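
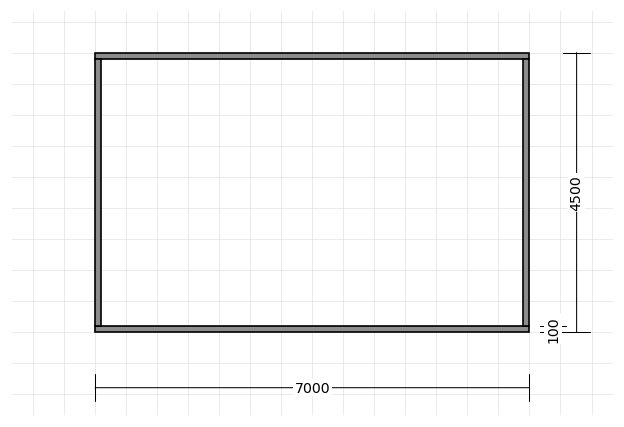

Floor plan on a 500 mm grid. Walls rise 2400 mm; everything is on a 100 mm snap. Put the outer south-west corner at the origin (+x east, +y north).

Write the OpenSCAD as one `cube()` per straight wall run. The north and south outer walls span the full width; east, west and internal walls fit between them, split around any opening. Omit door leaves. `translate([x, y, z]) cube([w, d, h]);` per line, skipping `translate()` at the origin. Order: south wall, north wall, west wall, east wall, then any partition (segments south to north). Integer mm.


cube([7000, 100, 2400]);
translate([0, 4400, 0]) cube([7000, 100, 2400]);
translate([0, 100, 0]) cube([100, 4300, 2400]);
translate([6900, 100, 0]) cube([100, 4300, 2400]);


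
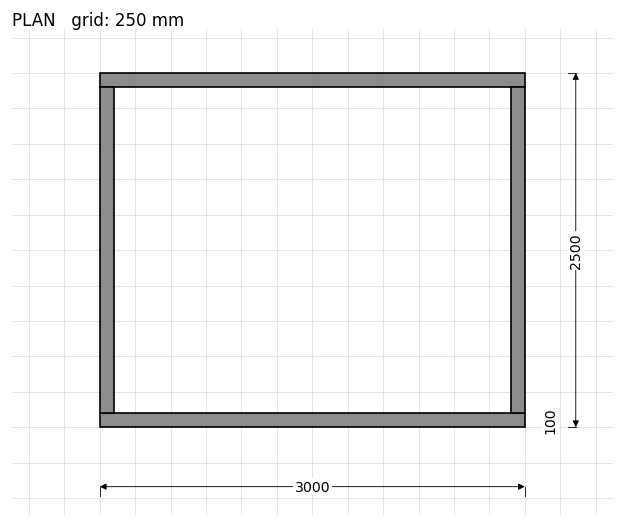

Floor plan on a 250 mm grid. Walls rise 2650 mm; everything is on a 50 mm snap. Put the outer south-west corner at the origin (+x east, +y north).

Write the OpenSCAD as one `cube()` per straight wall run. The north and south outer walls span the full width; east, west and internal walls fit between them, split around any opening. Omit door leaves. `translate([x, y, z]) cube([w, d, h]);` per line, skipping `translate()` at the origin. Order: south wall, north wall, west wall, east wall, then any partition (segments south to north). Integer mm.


cube([3000, 100, 2650]);
translate([0, 2400, 0]) cube([3000, 100, 2650]);
translate([0, 100, 0]) cube([100, 2300, 2650]);
translate([2900, 100, 0]) cube([100, 2300, 2650]);


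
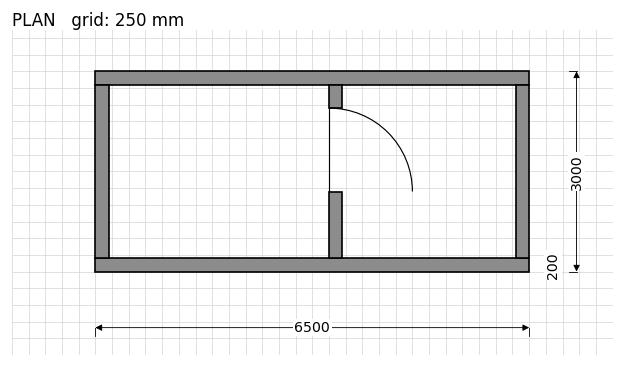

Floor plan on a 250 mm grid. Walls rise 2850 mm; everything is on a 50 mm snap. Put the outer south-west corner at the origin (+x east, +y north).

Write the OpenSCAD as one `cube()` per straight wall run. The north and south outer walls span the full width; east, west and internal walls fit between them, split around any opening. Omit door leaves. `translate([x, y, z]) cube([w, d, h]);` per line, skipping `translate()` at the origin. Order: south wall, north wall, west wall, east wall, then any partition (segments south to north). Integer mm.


cube([6500, 200, 2850]);
translate([0, 2800, 0]) cube([6500, 200, 2850]);
translate([0, 200, 0]) cube([200, 2600, 2850]);
translate([6300, 200, 0]) cube([200, 2600, 2850]);
translate([3500, 200, 0]) cube([200, 1000, 2850]);
translate([3500, 2450, 0]) cube([200, 350, 2850]);


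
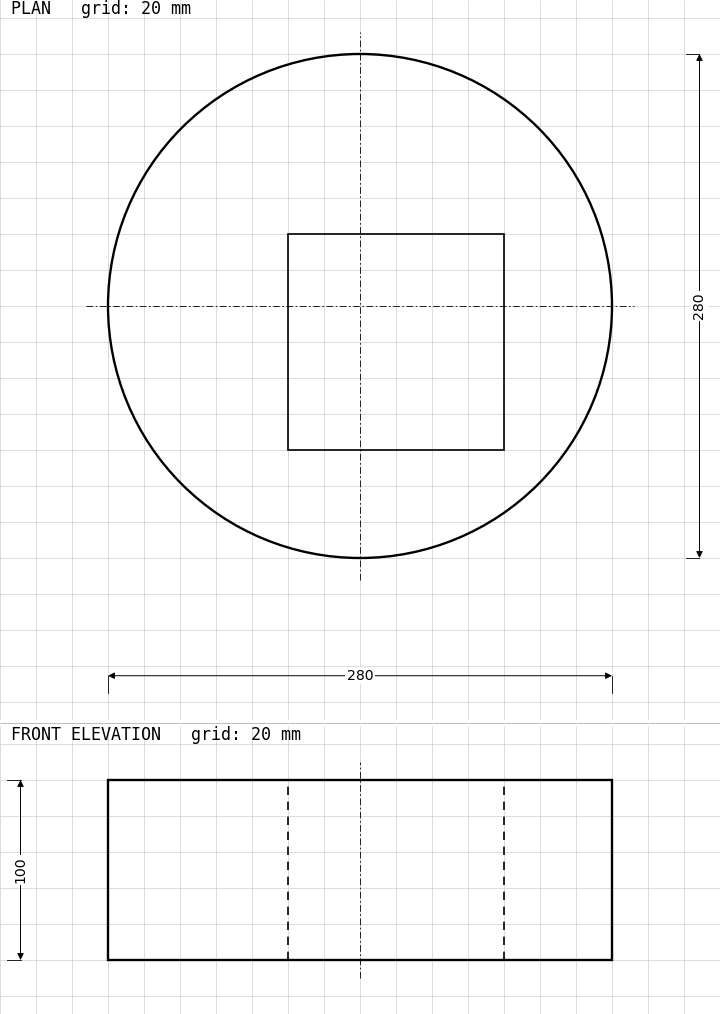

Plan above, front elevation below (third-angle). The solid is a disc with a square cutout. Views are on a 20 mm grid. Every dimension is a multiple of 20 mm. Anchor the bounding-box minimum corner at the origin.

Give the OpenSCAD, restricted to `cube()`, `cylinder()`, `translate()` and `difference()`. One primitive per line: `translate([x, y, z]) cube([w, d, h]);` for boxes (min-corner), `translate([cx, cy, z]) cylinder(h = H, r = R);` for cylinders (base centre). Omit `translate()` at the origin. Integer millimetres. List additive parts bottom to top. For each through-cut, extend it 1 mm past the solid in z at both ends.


difference() {
  translate([140, 140, 0]) cylinder(h = 100, r = 140);
  translate([100, 60, -1]) cube([120, 120, 102]);
}


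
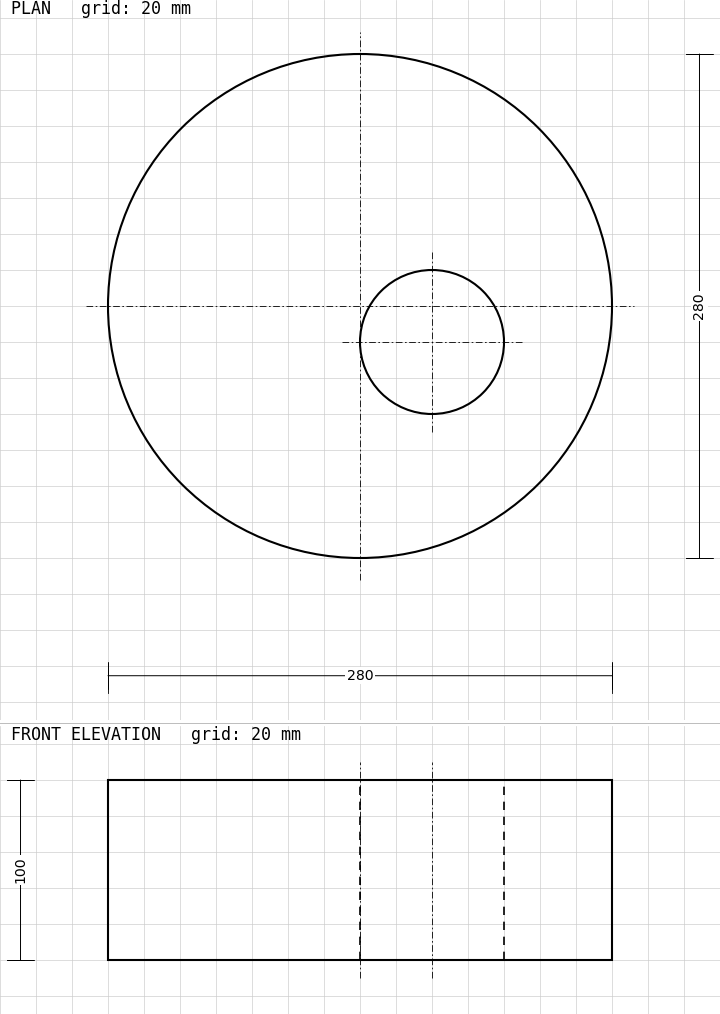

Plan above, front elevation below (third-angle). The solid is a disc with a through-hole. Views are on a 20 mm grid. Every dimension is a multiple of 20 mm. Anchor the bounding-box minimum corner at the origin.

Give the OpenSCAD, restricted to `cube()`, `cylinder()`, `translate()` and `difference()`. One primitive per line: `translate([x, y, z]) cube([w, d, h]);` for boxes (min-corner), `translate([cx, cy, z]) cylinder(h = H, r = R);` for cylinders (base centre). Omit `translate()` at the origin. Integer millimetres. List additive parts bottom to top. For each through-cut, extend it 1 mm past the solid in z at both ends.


difference() {
  translate([140, 140, 0]) cylinder(h = 100, r = 140);
  translate([180, 120, -1]) cylinder(h = 102, r = 40);
}


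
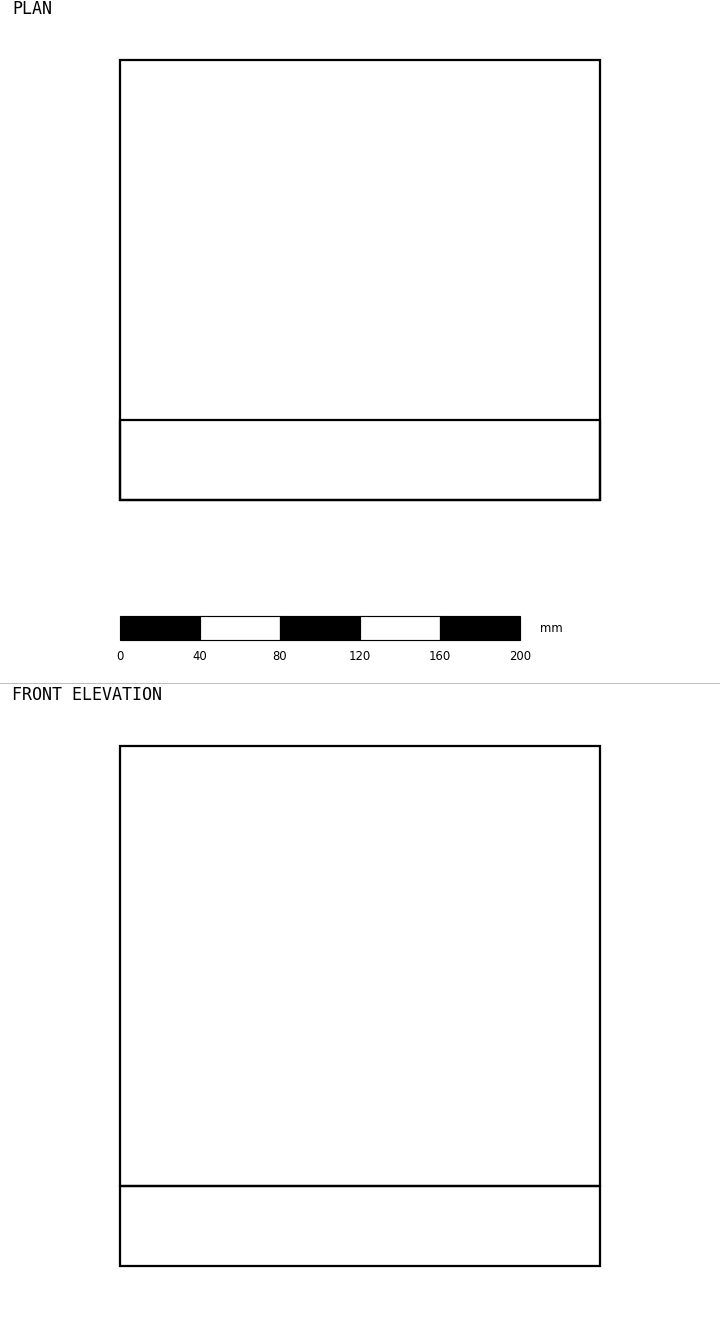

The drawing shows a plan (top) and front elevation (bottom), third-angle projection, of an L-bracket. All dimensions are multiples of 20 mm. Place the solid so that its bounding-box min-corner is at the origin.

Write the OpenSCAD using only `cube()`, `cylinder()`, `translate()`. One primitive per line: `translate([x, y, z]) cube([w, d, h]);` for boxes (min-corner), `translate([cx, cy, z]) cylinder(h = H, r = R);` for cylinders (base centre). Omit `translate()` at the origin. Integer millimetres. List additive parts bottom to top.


cube([240, 220, 40]);
translate([0, 0, 40]) cube([240, 40, 220]);


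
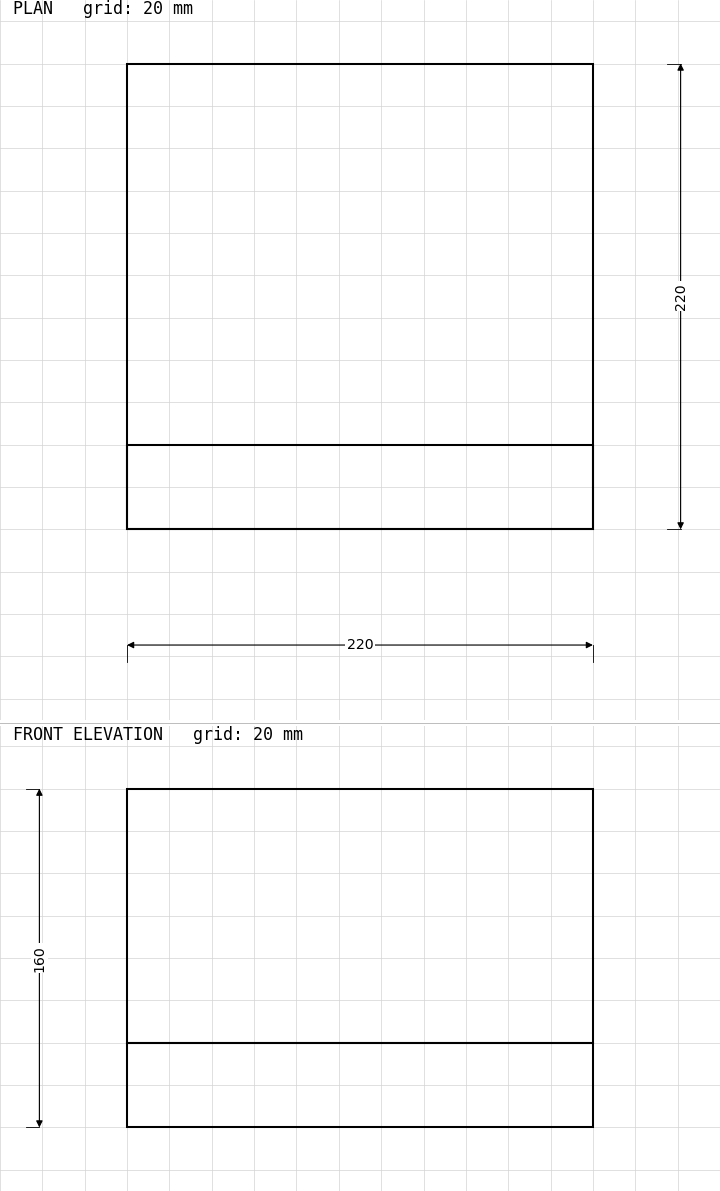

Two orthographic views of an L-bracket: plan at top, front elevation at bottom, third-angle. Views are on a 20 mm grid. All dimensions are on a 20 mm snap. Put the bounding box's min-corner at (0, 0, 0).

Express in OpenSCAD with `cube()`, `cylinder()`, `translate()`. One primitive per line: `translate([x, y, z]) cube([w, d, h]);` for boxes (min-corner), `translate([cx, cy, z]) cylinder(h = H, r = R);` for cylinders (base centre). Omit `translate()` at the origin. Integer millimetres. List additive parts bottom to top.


cube([220, 220, 40]);
translate([0, 0, 40]) cube([220, 40, 120]);


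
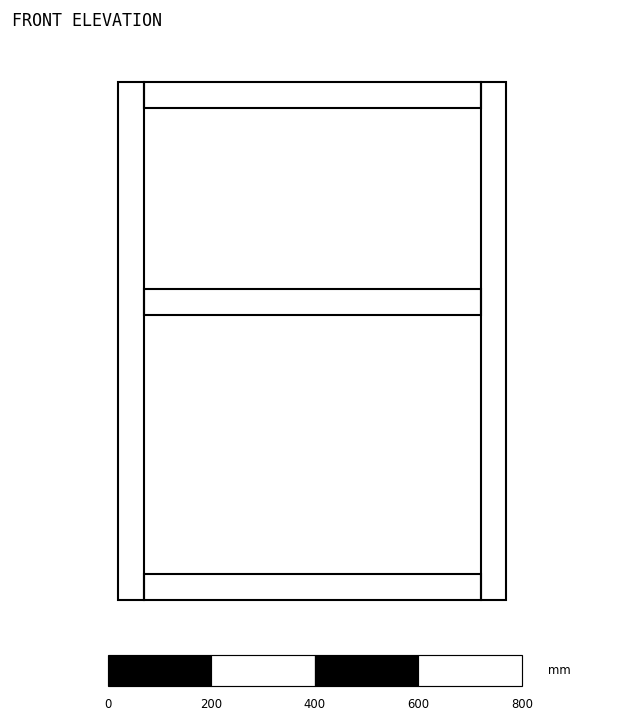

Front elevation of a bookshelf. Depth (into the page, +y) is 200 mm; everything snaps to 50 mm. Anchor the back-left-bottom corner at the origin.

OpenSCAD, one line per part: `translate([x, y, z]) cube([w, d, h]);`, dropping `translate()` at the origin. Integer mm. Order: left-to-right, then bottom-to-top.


cube([50, 200, 1000]);
translate([50, 0, 0]) cube([650, 200, 50]);
translate([50, 0, 550]) cube([650, 200, 50]);
translate([50, 0, 950]) cube([650, 200, 50]);
translate([700, 0, 0]) cube([50, 200, 1000]);


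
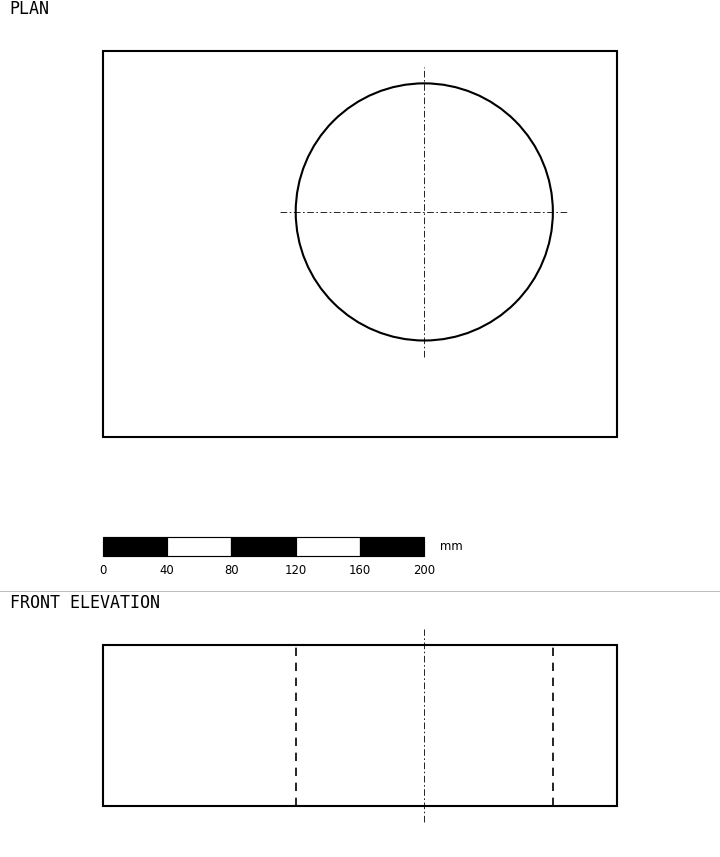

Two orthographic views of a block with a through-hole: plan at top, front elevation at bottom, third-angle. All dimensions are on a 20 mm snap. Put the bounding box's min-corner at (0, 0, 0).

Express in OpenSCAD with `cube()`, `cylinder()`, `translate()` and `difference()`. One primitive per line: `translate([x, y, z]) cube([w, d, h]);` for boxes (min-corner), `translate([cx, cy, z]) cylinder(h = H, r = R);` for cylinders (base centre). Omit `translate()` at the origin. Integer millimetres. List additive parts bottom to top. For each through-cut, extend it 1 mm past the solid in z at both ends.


difference() {
  cube([320, 240, 100]);
  translate([200, 140, -1]) cylinder(h = 102, r = 80);
}


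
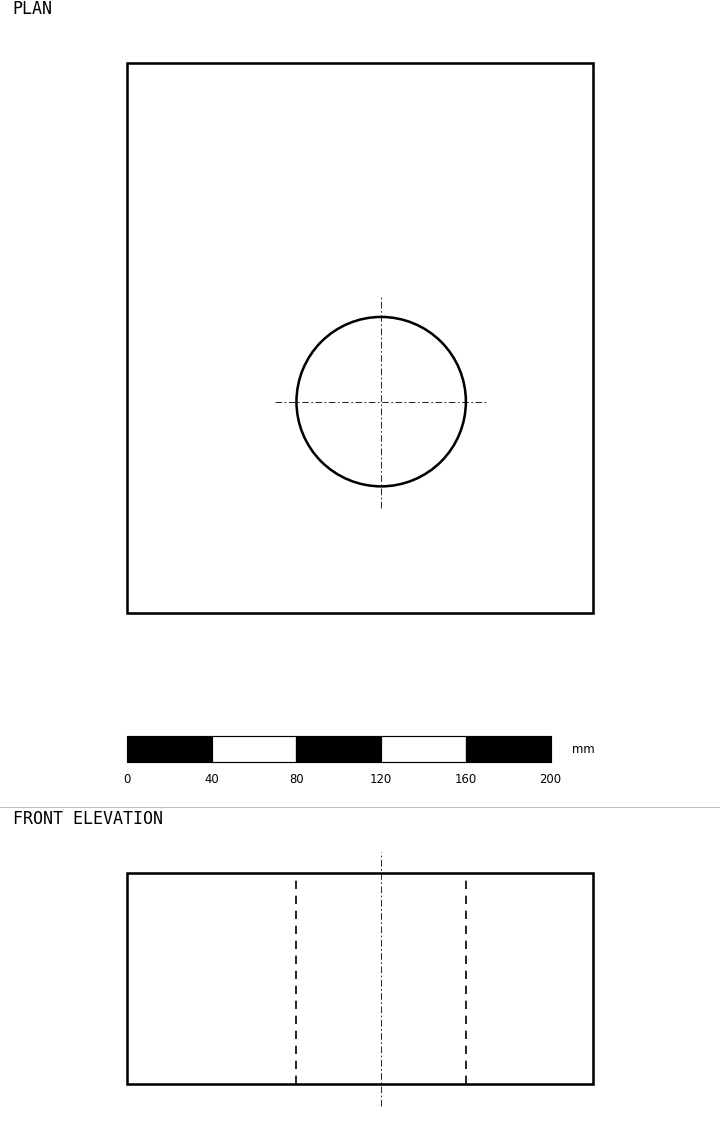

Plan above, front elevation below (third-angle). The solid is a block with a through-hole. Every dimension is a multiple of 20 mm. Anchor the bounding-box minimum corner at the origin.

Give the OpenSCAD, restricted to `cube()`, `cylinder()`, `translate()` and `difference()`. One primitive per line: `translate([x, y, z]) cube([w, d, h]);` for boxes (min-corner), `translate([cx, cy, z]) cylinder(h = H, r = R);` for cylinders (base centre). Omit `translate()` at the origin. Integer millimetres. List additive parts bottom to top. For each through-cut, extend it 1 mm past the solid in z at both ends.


difference() {
  cube([220, 260, 100]);
  translate([120, 100, -1]) cylinder(h = 102, r = 40);
}


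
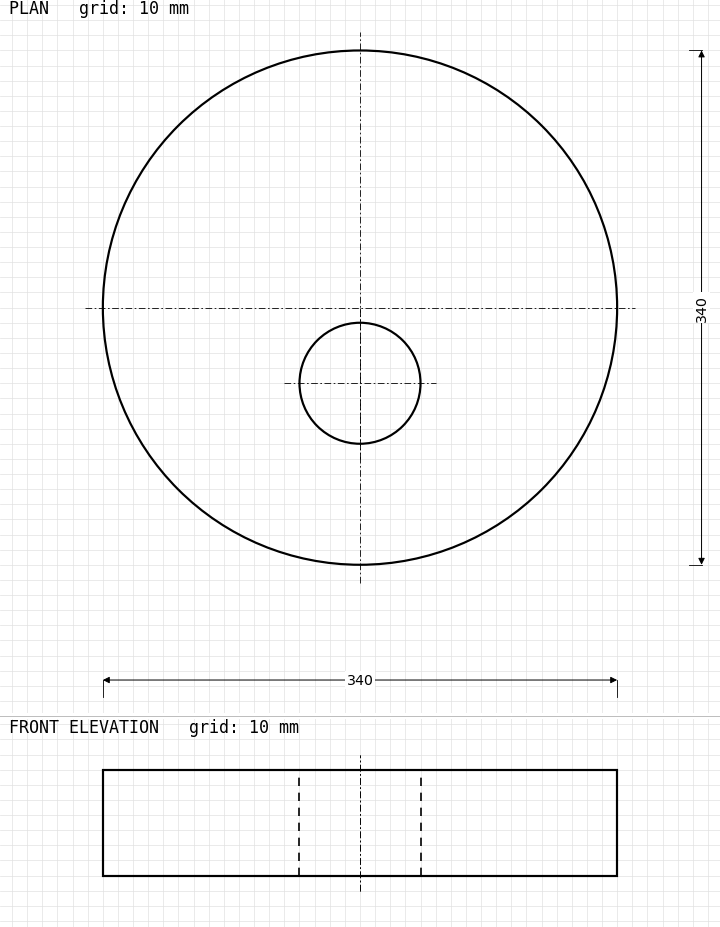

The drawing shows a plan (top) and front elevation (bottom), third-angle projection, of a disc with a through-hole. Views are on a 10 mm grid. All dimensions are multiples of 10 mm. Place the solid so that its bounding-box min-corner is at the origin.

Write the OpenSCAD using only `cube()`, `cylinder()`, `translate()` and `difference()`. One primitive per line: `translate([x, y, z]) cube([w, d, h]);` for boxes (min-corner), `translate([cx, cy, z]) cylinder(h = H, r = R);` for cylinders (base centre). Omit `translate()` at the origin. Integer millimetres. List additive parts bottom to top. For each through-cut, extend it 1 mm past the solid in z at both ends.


difference() {
  translate([170, 170, 0]) cylinder(h = 70, r = 170);
  translate([170, 120, -1]) cylinder(h = 72, r = 40);
}


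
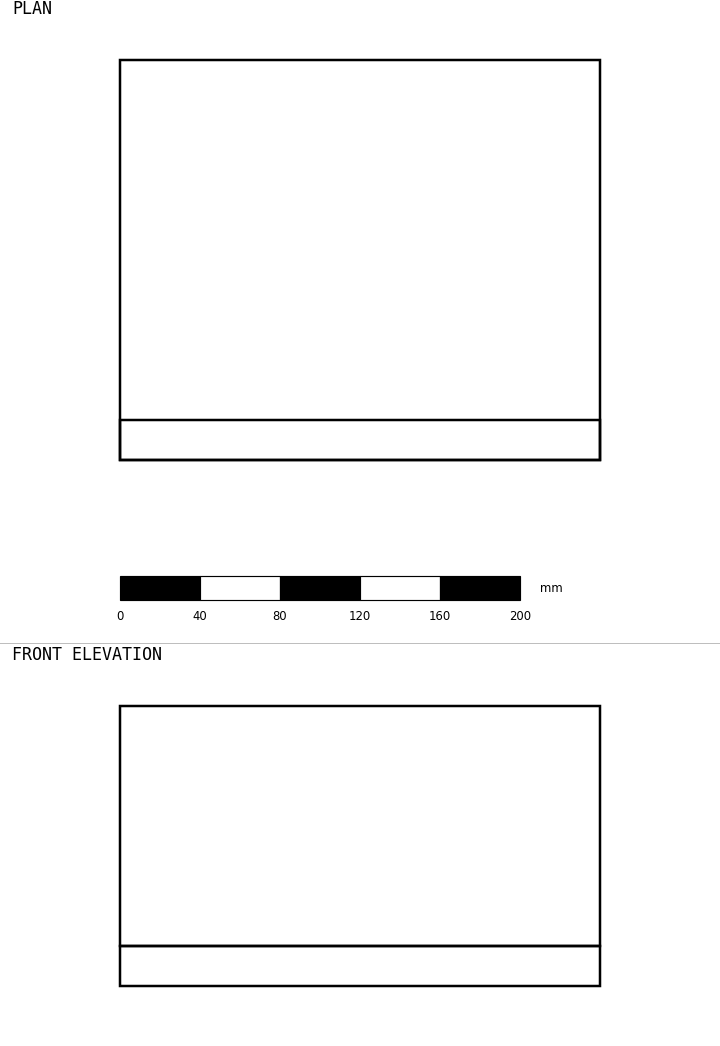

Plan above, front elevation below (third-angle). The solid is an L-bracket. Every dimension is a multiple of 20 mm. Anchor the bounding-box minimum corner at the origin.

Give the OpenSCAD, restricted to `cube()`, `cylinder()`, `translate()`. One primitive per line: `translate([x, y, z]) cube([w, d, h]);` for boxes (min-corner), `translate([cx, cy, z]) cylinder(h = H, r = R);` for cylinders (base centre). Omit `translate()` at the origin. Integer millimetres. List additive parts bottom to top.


cube([240, 200, 20]);
translate([0, 0, 20]) cube([240, 20, 120]);


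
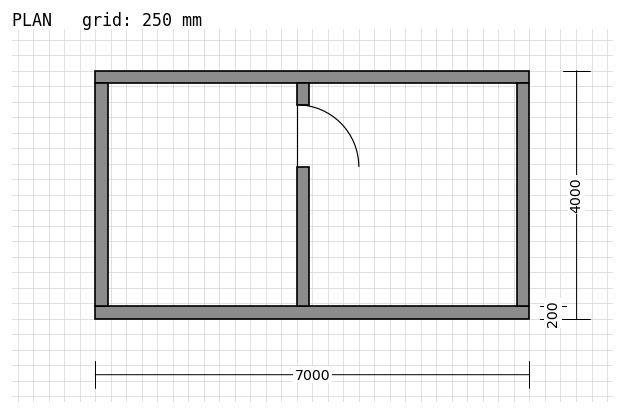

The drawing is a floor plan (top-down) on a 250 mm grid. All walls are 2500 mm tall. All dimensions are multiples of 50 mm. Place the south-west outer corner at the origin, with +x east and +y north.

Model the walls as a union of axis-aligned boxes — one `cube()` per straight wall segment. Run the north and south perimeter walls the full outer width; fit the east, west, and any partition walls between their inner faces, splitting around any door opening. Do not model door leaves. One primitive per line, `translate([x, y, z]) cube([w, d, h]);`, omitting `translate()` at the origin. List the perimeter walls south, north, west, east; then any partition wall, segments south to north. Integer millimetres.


cube([7000, 200, 2500]);
translate([0, 3800, 0]) cube([7000, 200, 2500]);
translate([0, 200, 0]) cube([200, 3600, 2500]);
translate([6800, 200, 0]) cube([200, 3600, 2500]);
translate([3250, 200, 0]) cube([200, 2250, 2500]);
translate([3250, 3450, 0]) cube([200, 350, 2500]);


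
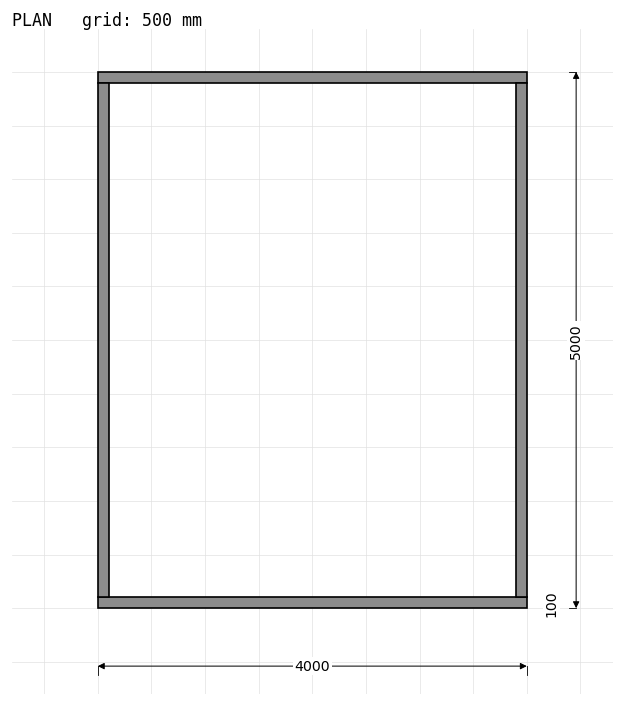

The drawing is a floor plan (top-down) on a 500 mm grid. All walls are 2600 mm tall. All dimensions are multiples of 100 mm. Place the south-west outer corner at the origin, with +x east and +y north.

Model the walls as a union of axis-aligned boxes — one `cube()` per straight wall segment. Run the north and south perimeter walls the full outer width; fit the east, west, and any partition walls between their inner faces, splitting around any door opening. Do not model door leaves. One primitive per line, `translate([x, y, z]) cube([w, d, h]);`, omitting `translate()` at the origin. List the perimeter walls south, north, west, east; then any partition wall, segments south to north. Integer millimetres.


cube([4000, 100, 2600]);
translate([0, 4900, 0]) cube([4000, 100, 2600]);
translate([0, 100, 0]) cube([100, 4800, 2600]);
translate([3900, 100, 0]) cube([100, 4800, 2600]);


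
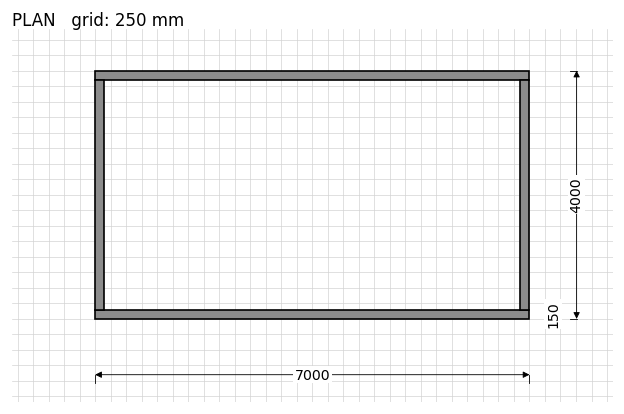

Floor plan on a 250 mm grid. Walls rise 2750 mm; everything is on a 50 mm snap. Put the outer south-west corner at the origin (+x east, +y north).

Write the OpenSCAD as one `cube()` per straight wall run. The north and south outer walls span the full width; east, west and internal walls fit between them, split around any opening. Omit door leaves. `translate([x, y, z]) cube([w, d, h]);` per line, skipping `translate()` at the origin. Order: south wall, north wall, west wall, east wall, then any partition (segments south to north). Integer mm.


cube([7000, 150, 2750]);
translate([0, 3850, 0]) cube([7000, 150, 2750]);
translate([0, 150, 0]) cube([150, 3700, 2750]);
translate([6850, 150, 0]) cube([150, 3700, 2750]);


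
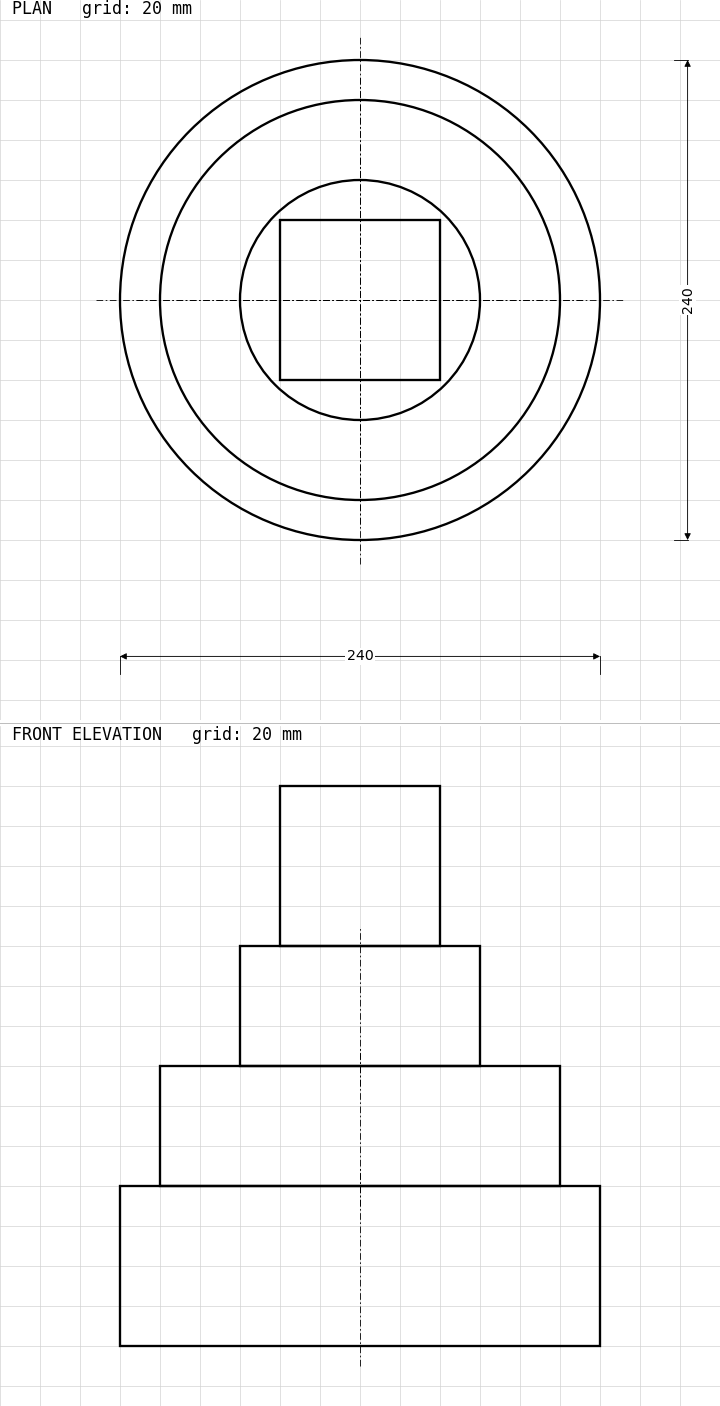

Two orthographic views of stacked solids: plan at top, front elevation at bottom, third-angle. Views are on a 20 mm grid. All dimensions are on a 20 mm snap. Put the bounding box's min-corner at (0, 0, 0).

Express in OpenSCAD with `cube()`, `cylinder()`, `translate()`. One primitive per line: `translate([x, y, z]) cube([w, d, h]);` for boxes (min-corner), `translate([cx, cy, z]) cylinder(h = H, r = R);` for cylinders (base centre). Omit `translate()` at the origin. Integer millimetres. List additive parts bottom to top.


translate([120, 120, 0]) cylinder(h = 80, r = 120);
translate([120, 120, 80]) cylinder(h = 60, r = 100);
translate([120, 120, 140]) cylinder(h = 60, r = 60);
translate([80, 80, 200]) cube([80, 80, 80]);


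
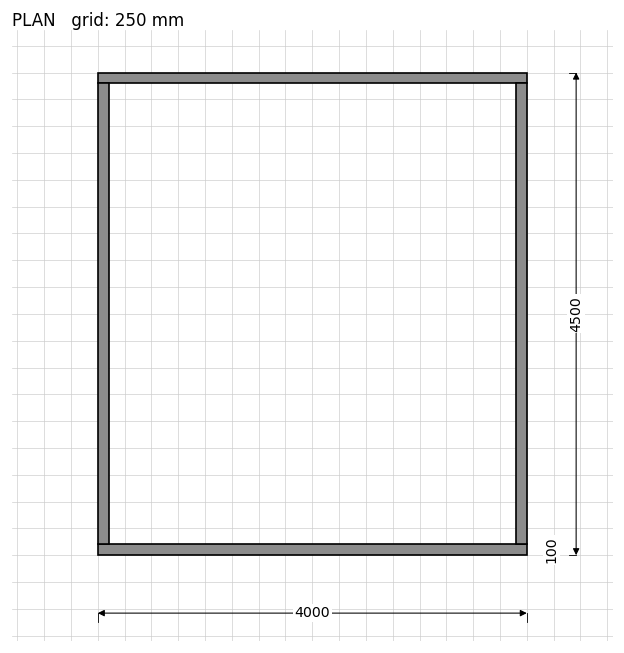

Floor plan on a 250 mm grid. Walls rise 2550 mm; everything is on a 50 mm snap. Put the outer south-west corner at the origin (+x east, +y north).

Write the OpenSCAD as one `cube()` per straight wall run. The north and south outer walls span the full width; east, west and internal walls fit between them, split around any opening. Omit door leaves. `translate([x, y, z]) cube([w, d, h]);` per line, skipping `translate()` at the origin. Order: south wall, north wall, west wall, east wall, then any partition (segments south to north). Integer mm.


cube([4000, 100, 2550]);
translate([0, 4400, 0]) cube([4000, 100, 2550]);
translate([0, 100, 0]) cube([100, 4300, 2550]);
translate([3900, 100, 0]) cube([100, 4300, 2550]);


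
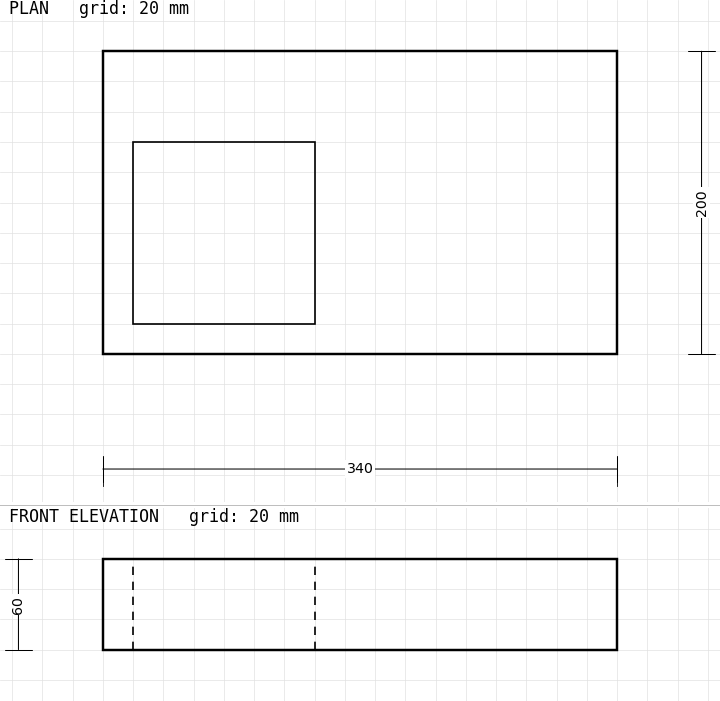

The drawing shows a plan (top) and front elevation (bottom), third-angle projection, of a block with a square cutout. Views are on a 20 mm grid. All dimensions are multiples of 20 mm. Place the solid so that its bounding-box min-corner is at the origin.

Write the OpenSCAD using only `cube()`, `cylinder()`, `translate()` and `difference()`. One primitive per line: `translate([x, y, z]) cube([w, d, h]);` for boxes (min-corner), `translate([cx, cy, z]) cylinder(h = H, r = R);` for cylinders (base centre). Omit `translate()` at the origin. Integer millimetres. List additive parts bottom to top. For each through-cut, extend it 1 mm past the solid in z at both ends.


difference() {
  cube([340, 200, 60]);
  translate([20, 20, -1]) cube([120, 120, 62]);
}


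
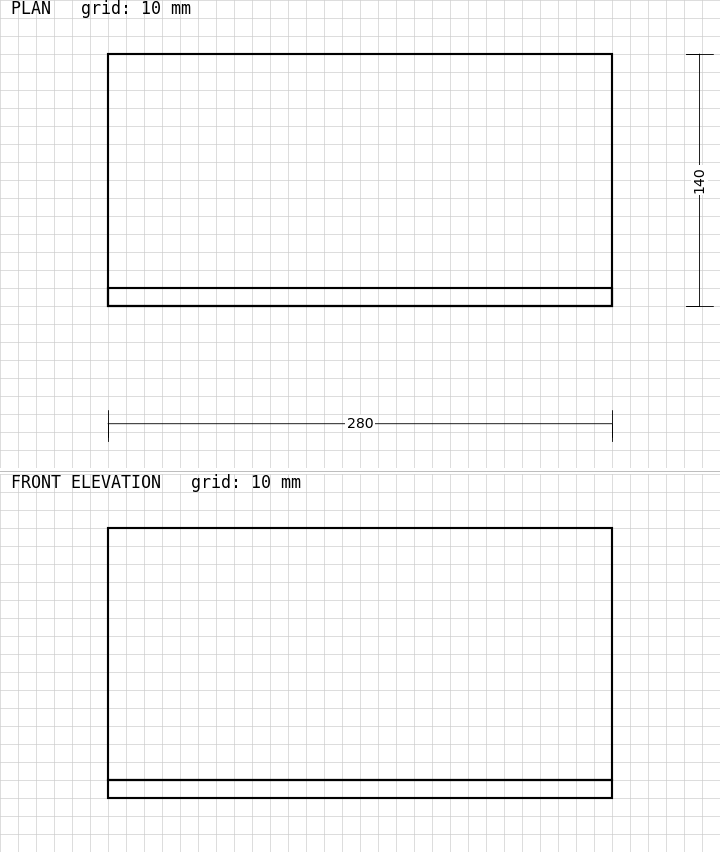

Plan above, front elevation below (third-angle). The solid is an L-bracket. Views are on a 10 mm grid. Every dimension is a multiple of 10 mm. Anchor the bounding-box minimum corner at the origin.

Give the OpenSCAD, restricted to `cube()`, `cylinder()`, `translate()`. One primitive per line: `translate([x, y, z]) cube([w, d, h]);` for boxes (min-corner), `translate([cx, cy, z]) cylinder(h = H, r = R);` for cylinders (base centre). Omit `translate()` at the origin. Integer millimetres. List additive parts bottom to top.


cube([280, 140, 10]);
translate([0, 0, 10]) cube([280, 10, 140]);


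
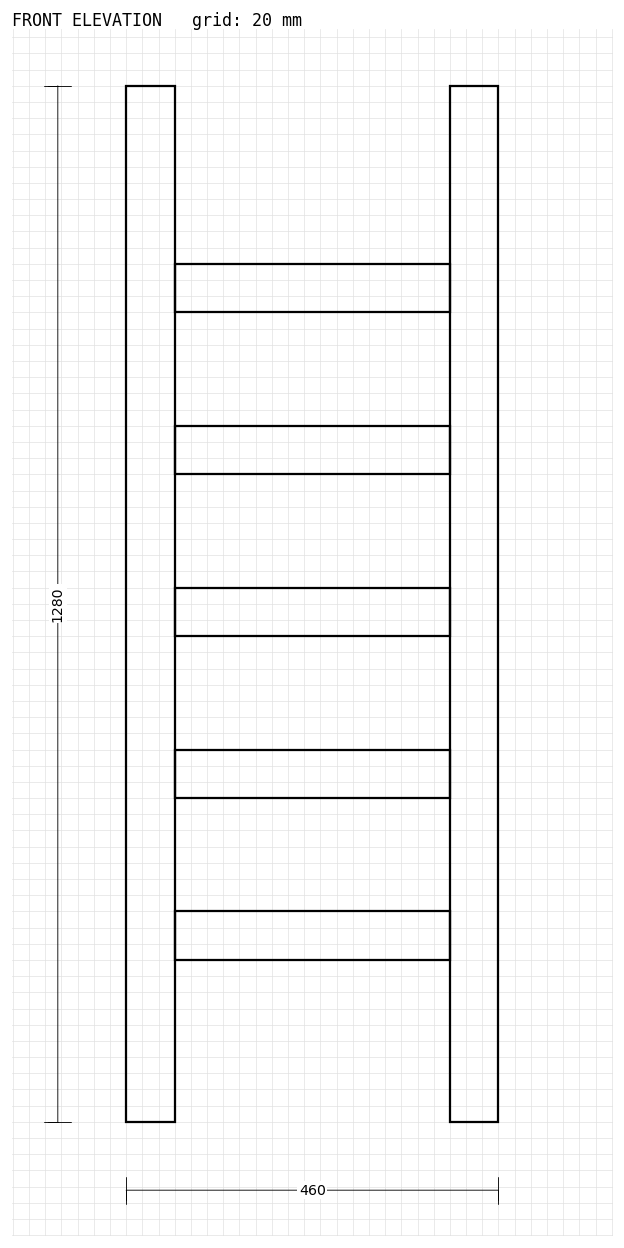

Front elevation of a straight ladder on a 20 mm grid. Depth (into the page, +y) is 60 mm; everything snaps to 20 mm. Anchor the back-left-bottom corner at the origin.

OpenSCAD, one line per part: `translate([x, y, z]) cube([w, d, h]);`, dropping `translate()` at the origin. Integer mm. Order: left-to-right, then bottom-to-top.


cube([60, 60, 1280]);
translate([60, 0, 200]) cube([340, 60, 60]);
translate([60, 0, 400]) cube([340, 60, 60]);
translate([60, 0, 600]) cube([340, 60, 60]);
translate([60, 0, 800]) cube([340, 60, 60]);
translate([60, 0, 1000]) cube([340, 60, 60]);
translate([400, 0, 0]) cube([60, 60, 1280]);


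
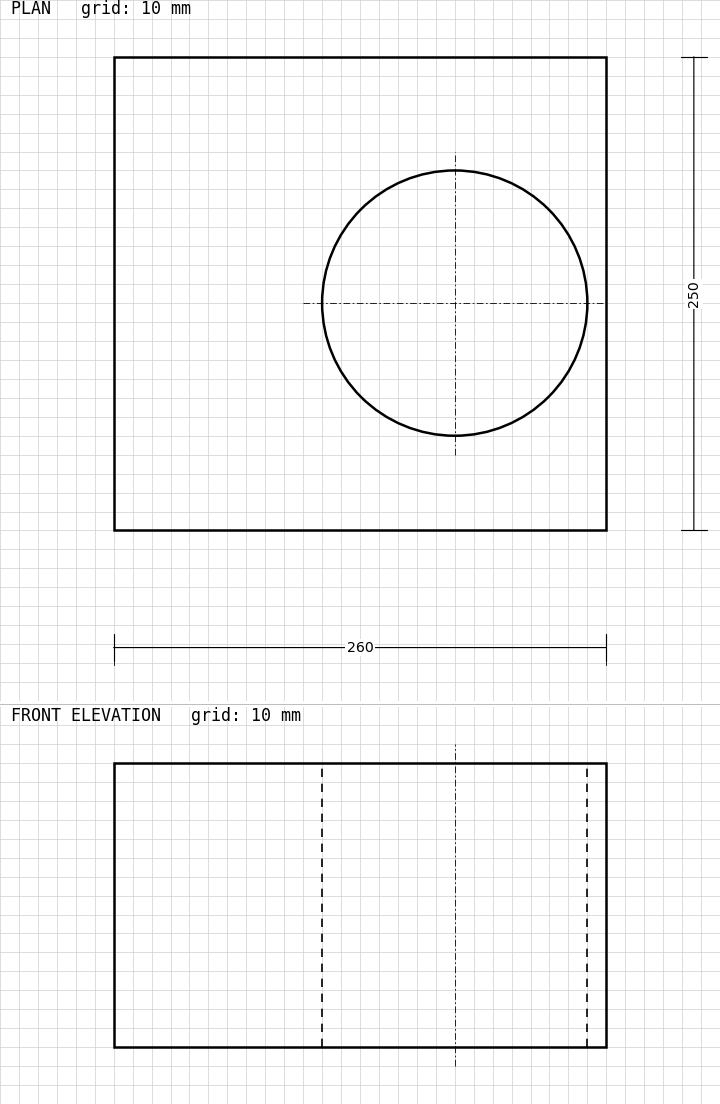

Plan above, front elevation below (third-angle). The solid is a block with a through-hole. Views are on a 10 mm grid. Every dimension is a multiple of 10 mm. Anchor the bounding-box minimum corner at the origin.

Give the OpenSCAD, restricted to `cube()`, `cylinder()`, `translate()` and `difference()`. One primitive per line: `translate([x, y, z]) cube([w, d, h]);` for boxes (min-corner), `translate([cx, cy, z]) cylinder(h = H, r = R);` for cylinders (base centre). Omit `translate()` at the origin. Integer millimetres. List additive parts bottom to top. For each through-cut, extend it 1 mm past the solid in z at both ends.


difference() {
  cube([260, 250, 150]);
  translate([180, 120, -1]) cylinder(h = 152, r = 70);
}


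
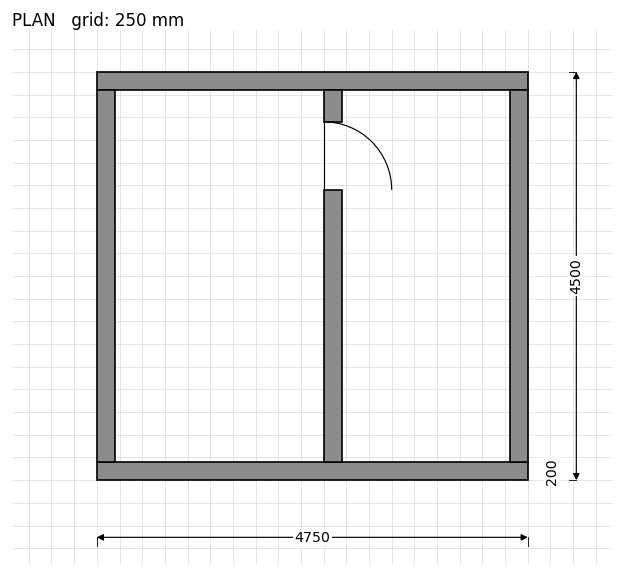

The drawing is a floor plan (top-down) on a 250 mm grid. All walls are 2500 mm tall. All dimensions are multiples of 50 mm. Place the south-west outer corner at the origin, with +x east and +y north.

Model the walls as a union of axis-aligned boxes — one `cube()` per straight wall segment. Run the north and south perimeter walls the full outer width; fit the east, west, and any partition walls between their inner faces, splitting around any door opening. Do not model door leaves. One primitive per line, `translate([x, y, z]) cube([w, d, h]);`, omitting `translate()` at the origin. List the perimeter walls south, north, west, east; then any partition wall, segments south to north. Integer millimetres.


cube([4750, 200, 2500]);
translate([0, 4300, 0]) cube([4750, 200, 2500]);
translate([0, 200, 0]) cube([200, 4100, 2500]);
translate([4550, 200, 0]) cube([200, 4100, 2500]);
translate([2500, 200, 0]) cube([200, 3000, 2500]);
translate([2500, 3950, 0]) cube([200, 350, 2500]);


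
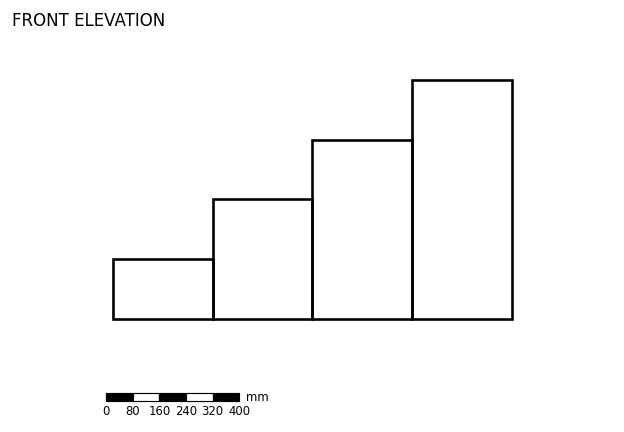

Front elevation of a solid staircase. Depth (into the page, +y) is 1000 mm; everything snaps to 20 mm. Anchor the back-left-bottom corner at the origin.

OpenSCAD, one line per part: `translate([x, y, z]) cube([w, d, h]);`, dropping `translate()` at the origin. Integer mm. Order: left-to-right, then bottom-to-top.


cube([300, 1000, 180]);
translate([300, 0, 0]) cube([300, 1000, 360]);
translate([600, 0, 0]) cube([300, 1000, 540]);
translate([900, 0, 0]) cube([300, 1000, 720]);


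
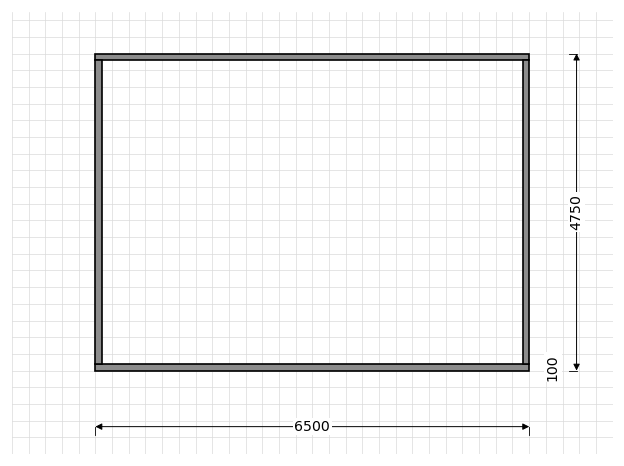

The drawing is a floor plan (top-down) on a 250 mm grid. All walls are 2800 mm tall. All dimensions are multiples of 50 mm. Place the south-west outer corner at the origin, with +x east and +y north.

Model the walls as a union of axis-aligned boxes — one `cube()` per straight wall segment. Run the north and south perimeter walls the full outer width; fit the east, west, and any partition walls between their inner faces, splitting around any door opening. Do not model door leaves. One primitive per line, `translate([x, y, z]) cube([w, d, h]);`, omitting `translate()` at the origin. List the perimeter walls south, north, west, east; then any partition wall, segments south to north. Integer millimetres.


cube([6500, 100, 2800]);
translate([0, 4650, 0]) cube([6500, 100, 2800]);
translate([0, 100, 0]) cube([100, 4550, 2800]);
translate([6400, 100, 0]) cube([100, 4550, 2800]);


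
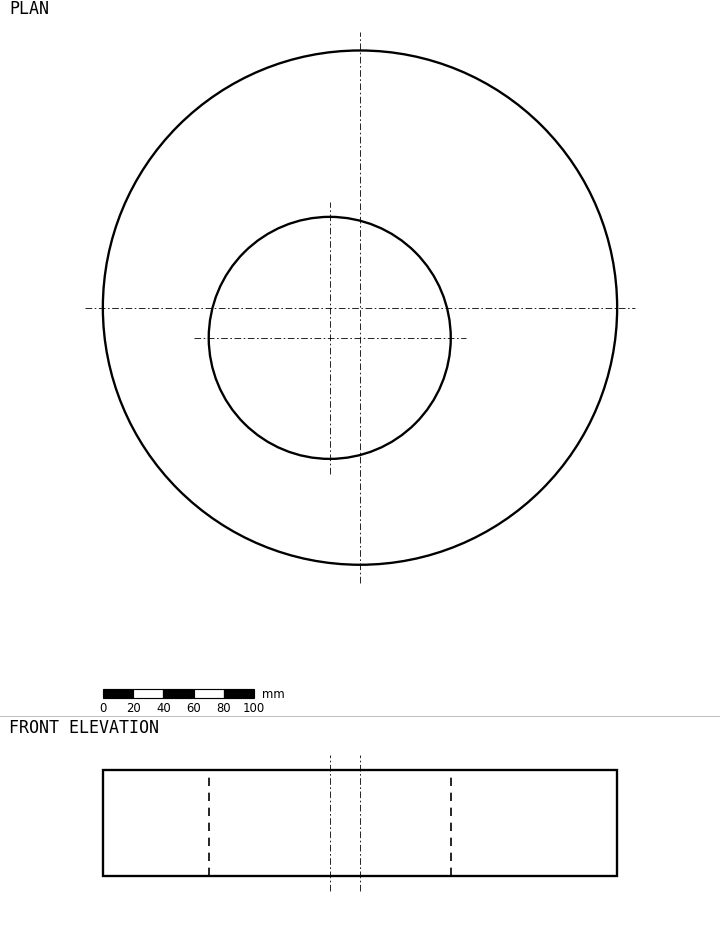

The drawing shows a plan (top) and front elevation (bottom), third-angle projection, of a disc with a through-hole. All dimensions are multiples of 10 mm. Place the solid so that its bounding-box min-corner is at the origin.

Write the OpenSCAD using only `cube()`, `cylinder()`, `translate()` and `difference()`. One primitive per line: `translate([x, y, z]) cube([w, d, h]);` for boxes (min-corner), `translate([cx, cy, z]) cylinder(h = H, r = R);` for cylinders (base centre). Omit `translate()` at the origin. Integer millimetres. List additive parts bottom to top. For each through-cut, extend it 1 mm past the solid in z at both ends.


difference() {
  translate([170, 170, 0]) cylinder(h = 70, r = 170);
  translate([150, 150, -1]) cylinder(h = 72, r = 80);
}


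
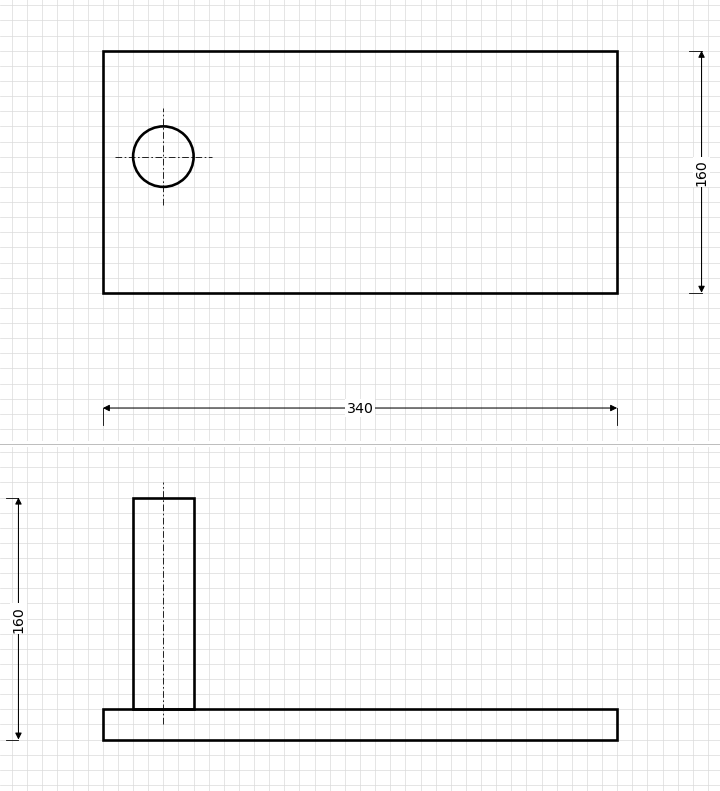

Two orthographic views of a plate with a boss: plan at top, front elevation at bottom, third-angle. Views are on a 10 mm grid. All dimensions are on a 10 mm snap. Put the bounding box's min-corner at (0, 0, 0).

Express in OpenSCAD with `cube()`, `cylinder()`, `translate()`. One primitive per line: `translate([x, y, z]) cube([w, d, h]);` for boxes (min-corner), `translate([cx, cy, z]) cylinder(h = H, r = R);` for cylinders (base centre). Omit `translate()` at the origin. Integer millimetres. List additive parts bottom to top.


cube([340, 160, 20]);
translate([40, 90, 20]) cylinder(h = 140, r = 20);


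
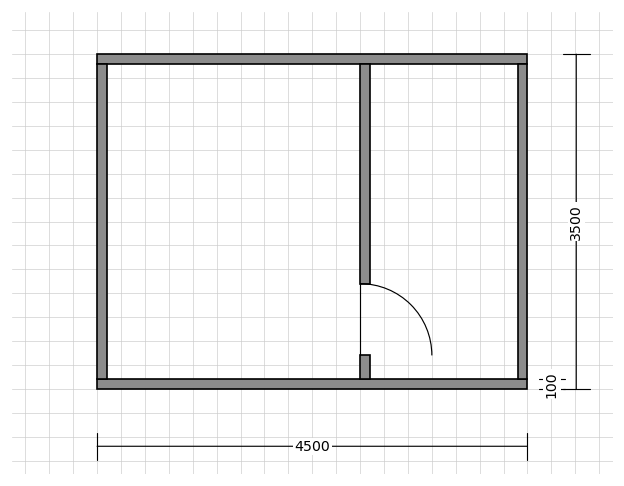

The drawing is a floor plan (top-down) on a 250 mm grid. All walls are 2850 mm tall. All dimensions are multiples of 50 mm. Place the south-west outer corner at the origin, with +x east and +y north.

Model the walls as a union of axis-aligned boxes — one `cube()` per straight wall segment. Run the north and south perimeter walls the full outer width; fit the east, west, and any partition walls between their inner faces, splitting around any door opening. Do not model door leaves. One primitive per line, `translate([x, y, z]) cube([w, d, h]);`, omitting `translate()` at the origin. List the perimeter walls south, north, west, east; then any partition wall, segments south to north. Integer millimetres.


cube([4500, 100, 2850]);
translate([0, 3400, 0]) cube([4500, 100, 2850]);
translate([0, 100, 0]) cube([100, 3300, 2850]);
translate([4400, 100, 0]) cube([100, 3300, 2850]);
translate([2750, 100, 0]) cube([100, 250, 2850]);
translate([2750, 1100, 0]) cube([100, 2300, 2850]);


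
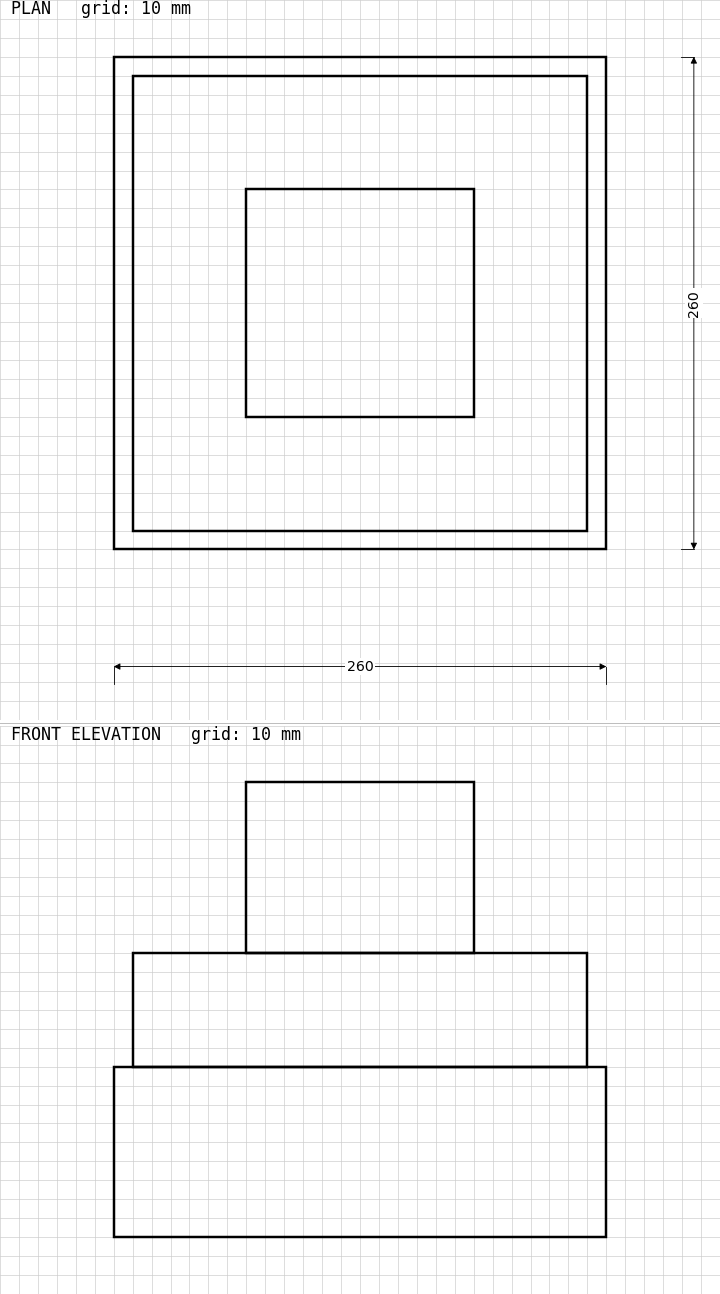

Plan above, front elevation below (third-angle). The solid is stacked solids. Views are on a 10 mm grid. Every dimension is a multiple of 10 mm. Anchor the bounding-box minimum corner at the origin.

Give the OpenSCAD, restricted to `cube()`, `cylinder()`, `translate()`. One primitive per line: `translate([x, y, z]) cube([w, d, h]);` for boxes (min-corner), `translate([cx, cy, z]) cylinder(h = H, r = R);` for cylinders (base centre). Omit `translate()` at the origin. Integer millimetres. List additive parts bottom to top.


cube([260, 260, 90]);
translate([10, 10, 90]) cube([240, 240, 60]);
translate([70, 70, 150]) cube([120, 120, 90]);


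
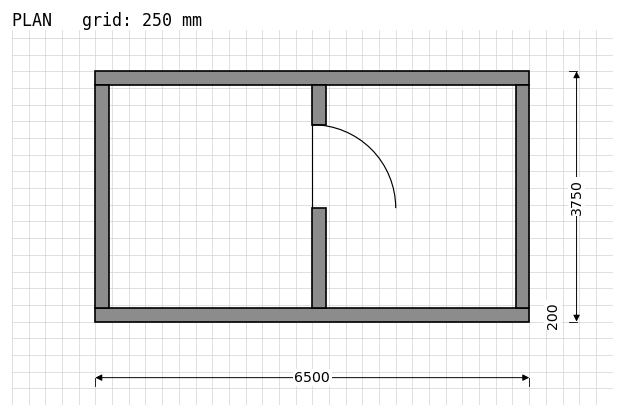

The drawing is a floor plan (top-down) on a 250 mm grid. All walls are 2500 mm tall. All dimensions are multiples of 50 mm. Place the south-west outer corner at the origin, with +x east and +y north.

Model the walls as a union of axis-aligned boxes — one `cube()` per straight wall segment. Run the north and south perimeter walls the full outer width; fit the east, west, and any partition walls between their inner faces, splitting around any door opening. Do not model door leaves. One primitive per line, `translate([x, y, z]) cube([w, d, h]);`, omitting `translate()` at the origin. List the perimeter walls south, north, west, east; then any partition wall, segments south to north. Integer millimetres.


cube([6500, 200, 2500]);
translate([0, 3550, 0]) cube([6500, 200, 2500]);
translate([0, 200, 0]) cube([200, 3350, 2500]);
translate([6300, 200, 0]) cube([200, 3350, 2500]);
translate([3250, 200, 0]) cube([200, 1500, 2500]);
translate([3250, 2950, 0]) cube([200, 600, 2500]);


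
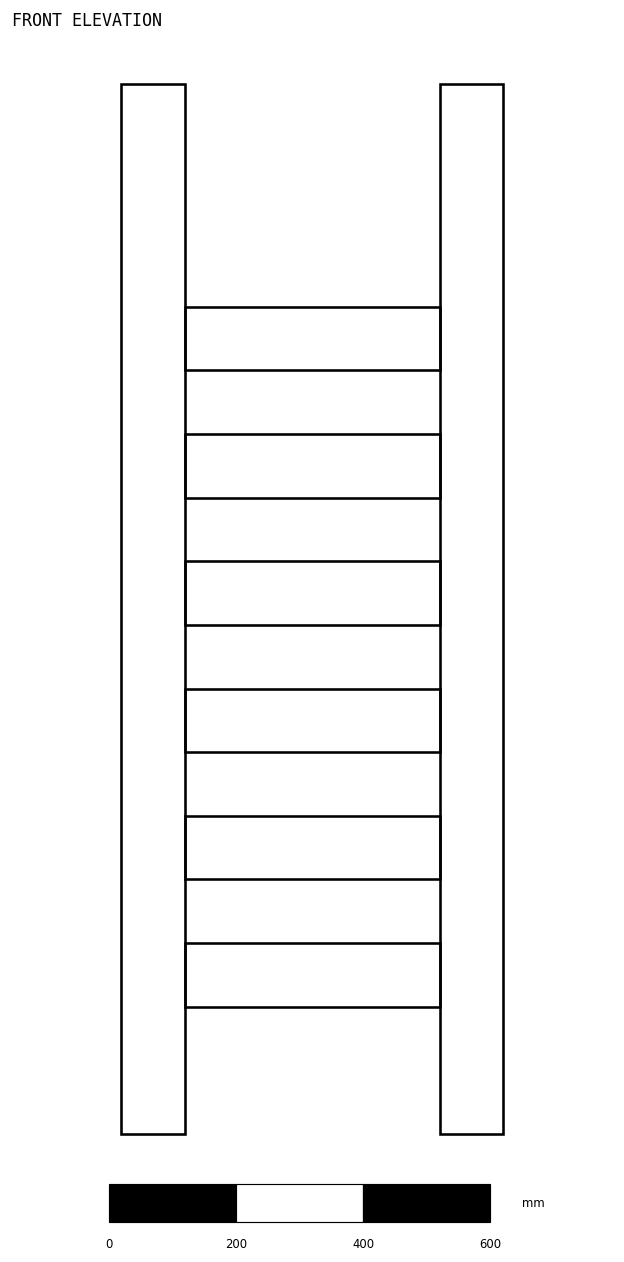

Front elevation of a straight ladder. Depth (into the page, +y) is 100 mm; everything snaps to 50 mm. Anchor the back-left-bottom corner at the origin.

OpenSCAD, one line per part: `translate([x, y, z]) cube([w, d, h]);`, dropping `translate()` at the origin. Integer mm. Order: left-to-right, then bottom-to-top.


cube([100, 100, 1650]);
translate([100, 0, 200]) cube([400, 100, 100]);
translate([100, 0, 400]) cube([400, 100, 100]);
translate([100, 0, 600]) cube([400, 100, 100]);
translate([100, 0, 800]) cube([400, 100, 100]);
translate([100, 0, 1000]) cube([400, 100, 100]);
translate([100, 0, 1200]) cube([400, 100, 100]);
translate([500, 0, 0]) cube([100, 100, 1650]);


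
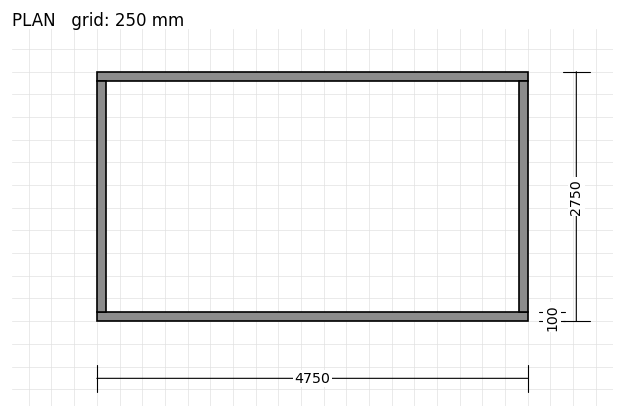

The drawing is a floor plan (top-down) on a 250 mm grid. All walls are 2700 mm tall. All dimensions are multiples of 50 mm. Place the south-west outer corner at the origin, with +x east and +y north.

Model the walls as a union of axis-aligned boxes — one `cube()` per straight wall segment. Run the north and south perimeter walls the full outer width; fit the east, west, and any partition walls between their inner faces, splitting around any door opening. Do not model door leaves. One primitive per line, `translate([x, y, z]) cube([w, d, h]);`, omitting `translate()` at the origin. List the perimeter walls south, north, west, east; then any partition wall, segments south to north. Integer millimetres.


cube([4750, 100, 2700]);
translate([0, 2650, 0]) cube([4750, 100, 2700]);
translate([0, 100, 0]) cube([100, 2550, 2700]);
translate([4650, 100, 0]) cube([100, 2550, 2700]);


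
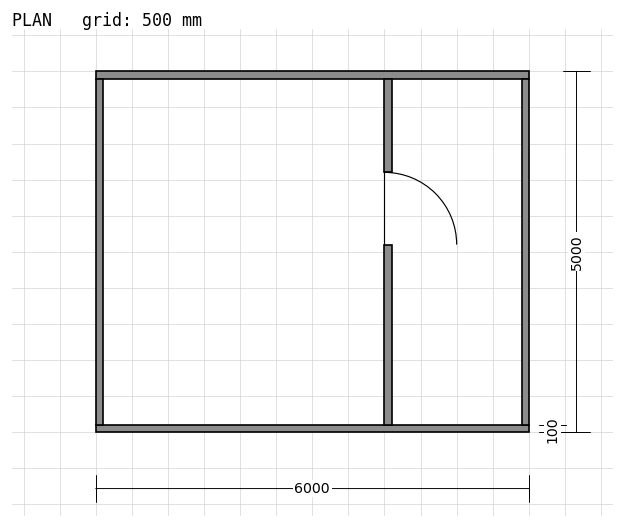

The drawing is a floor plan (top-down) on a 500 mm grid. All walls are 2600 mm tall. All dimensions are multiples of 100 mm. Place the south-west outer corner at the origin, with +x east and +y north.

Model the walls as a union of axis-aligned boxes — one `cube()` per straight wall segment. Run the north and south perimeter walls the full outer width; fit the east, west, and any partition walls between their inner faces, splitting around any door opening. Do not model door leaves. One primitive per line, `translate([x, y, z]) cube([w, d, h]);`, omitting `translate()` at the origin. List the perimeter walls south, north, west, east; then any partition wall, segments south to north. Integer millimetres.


cube([6000, 100, 2600]);
translate([0, 4900, 0]) cube([6000, 100, 2600]);
translate([0, 100, 0]) cube([100, 4800, 2600]);
translate([5900, 100, 0]) cube([100, 4800, 2600]);
translate([4000, 100, 0]) cube([100, 2500, 2600]);
translate([4000, 3600, 0]) cube([100, 1300, 2600]);


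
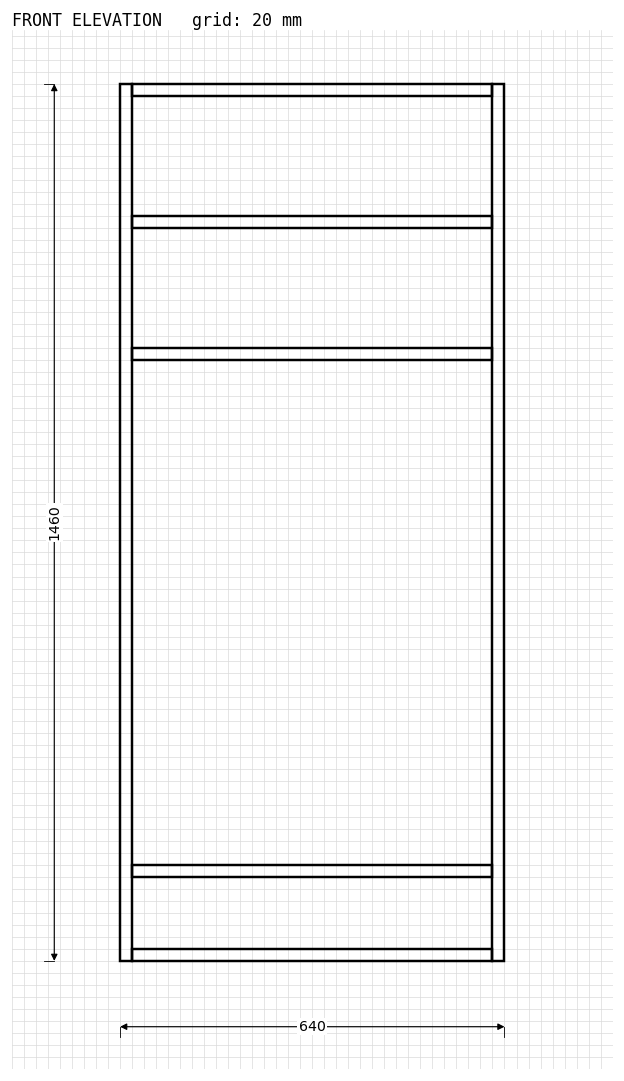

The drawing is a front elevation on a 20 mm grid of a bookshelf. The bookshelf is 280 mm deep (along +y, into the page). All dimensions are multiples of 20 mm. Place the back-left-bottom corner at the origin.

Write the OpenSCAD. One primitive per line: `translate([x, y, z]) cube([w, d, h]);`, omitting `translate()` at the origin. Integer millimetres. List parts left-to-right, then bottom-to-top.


cube([20, 280, 1460]);
translate([20, 0, 0]) cube([600, 280, 20]);
translate([20, 0, 140]) cube([600, 280, 20]);
translate([20, 0, 1000]) cube([600, 280, 20]);
translate([20, 0, 1220]) cube([600, 280, 20]);
translate([20, 0, 1440]) cube([600, 280, 20]);
translate([620, 0, 0]) cube([20, 280, 1460]);


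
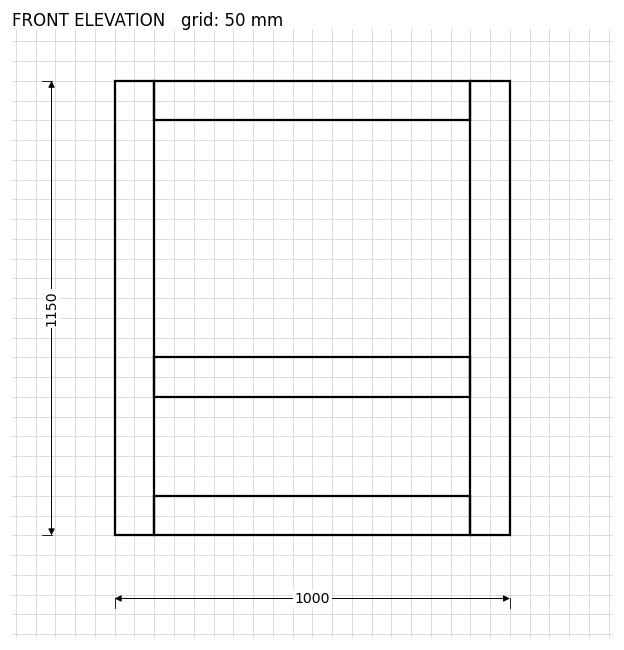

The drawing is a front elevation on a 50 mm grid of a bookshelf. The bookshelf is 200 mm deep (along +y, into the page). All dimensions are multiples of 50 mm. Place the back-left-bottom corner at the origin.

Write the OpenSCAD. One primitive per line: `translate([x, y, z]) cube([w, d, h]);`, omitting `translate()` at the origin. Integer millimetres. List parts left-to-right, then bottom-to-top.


cube([100, 200, 1150]);
translate([100, 0, 0]) cube([800, 200, 100]);
translate([100, 0, 350]) cube([800, 200, 100]);
translate([100, 0, 1050]) cube([800, 200, 100]);
translate([900, 0, 0]) cube([100, 200, 1150]);


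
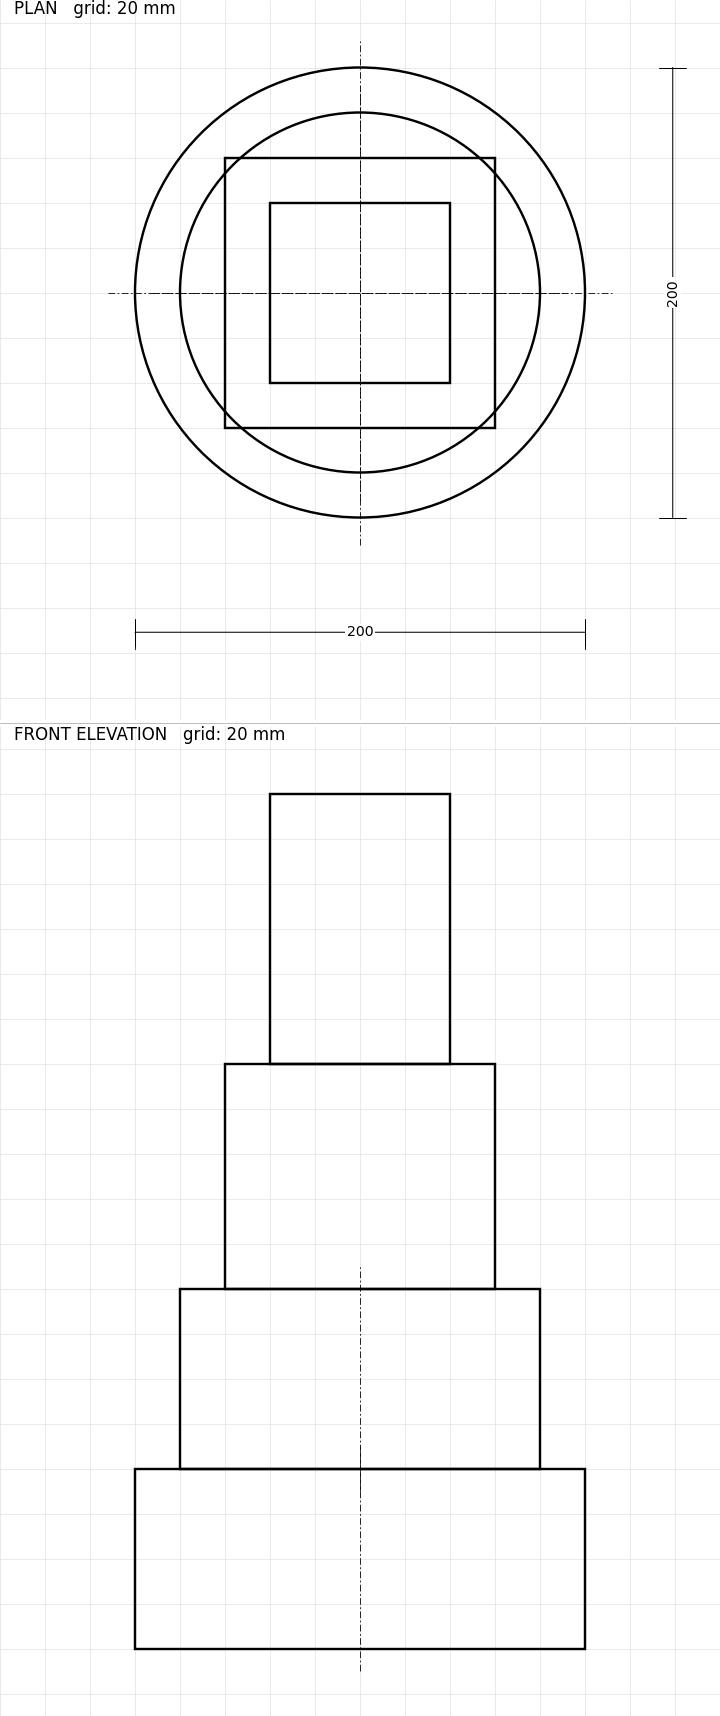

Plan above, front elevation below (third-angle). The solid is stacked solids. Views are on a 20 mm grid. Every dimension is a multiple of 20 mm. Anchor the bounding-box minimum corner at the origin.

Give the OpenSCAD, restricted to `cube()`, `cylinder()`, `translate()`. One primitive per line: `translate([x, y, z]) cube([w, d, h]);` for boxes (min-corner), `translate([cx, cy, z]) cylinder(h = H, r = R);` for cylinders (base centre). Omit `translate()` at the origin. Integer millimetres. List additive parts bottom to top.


translate([100, 100, 0]) cylinder(h = 80, r = 100);
translate([100, 100, 80]) cylinder(h = 80, r = 80);
translate([40, 40, 160]) cube([120, 120, 100]);
translate([60, 60, 260]) cube([80, 80, 120]);


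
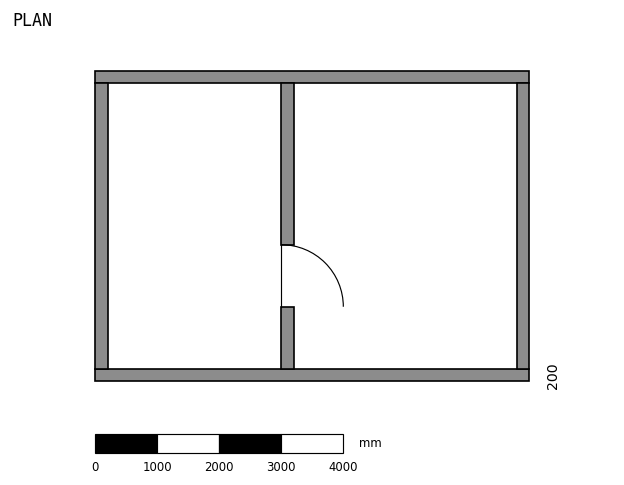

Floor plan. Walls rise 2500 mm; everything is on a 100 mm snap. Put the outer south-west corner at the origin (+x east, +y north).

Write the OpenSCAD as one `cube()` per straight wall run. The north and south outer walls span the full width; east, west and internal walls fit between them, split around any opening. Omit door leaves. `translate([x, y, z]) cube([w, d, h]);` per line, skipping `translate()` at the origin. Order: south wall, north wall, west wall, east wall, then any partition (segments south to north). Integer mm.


cube([7000, 200, 2500]);
translate([0, 4800, 0]) cube([7000, 200, 2500]);
translate([0, 200, 0]) cube([200, 4600, 2500]);
translate([6800, 200, 0]) cube([200, 4600, 2500]);
translate([3000, 200, 0]) cube([200, 1000, 2500]);
translate([3000, 2200, 0]) cube([200, 2600, 2500]);


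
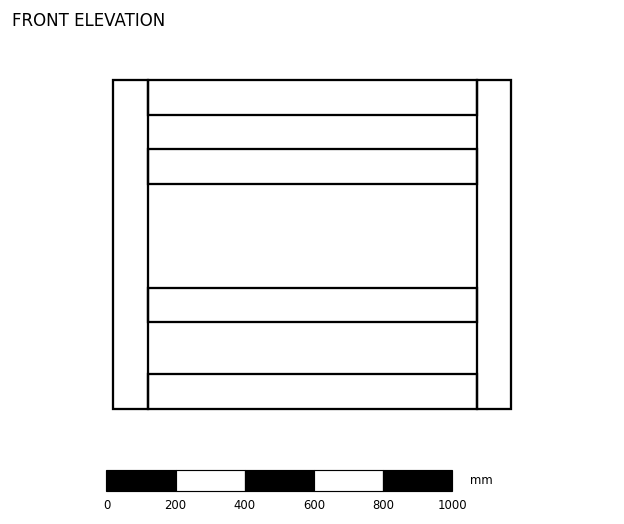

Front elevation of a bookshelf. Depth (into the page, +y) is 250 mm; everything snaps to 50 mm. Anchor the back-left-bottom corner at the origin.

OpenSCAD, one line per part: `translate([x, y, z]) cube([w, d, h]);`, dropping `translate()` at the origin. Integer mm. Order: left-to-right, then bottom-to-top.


cube([100, 250, 950]);
translate([100, 0, 0]) cube([950, 250, 100]);
translate([100, 0, 250]) cube([950, 250, 100]);
translate([100, 0, 650]) cube([950, 250, 100]);
translate([100, 0, 850]) cube([950, 250, 100]);
translate([1050, 0, 0]) cube([100, 250, 950]);


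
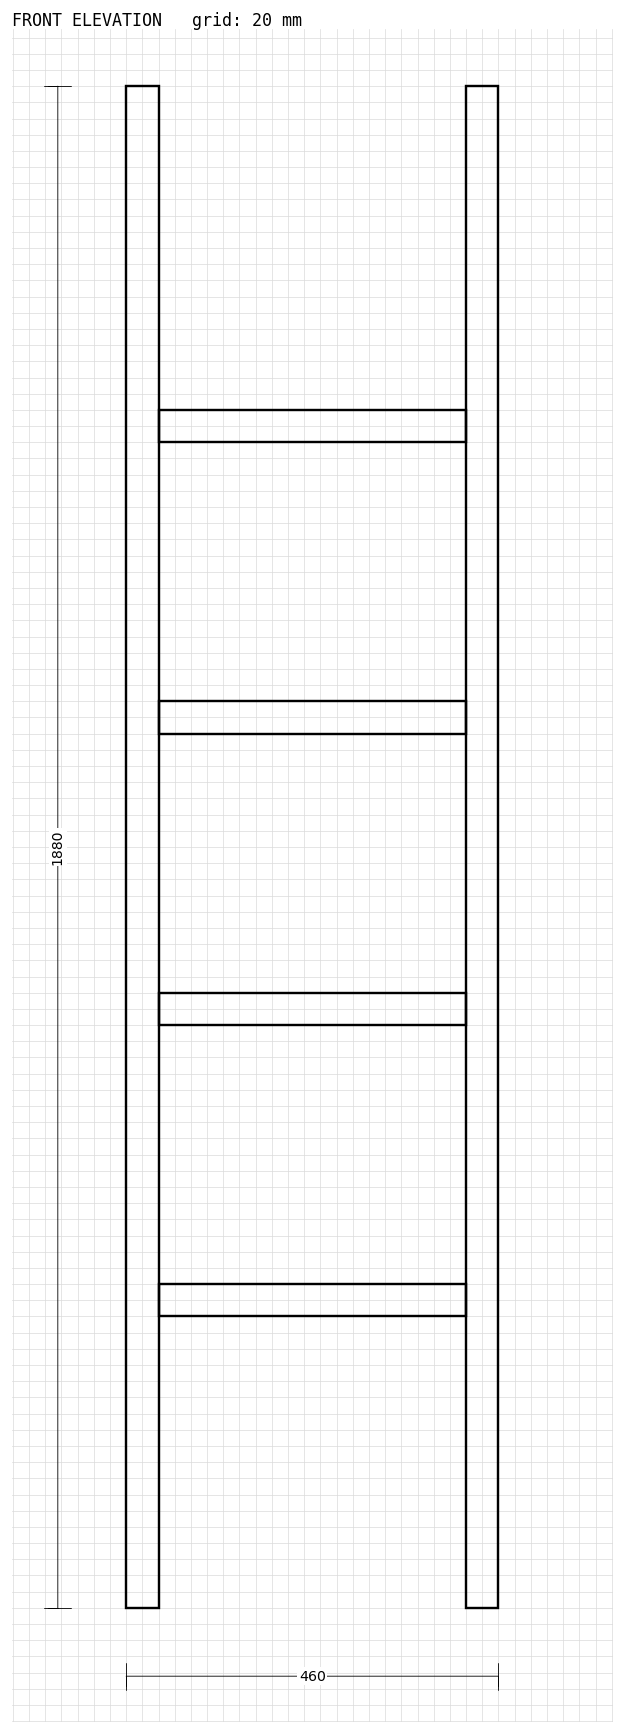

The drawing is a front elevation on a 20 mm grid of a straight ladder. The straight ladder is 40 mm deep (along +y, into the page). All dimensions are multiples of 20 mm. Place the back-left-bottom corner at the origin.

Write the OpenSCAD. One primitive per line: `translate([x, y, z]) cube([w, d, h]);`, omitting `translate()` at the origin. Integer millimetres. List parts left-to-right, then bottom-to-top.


cube([40, 40, 1880]);
translate([40, 0, 360]) cube([380, 40, 40]);
translate([40, 0, 720]) cube([380, 40, 40]);
translate([40, 0, 1080]) cube([380, 40, 40]);
translate([40, 0, 1440]) cube([380, 40, 40]);
translate([420, 0, 0]) cube([40, 40, 1880]);
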